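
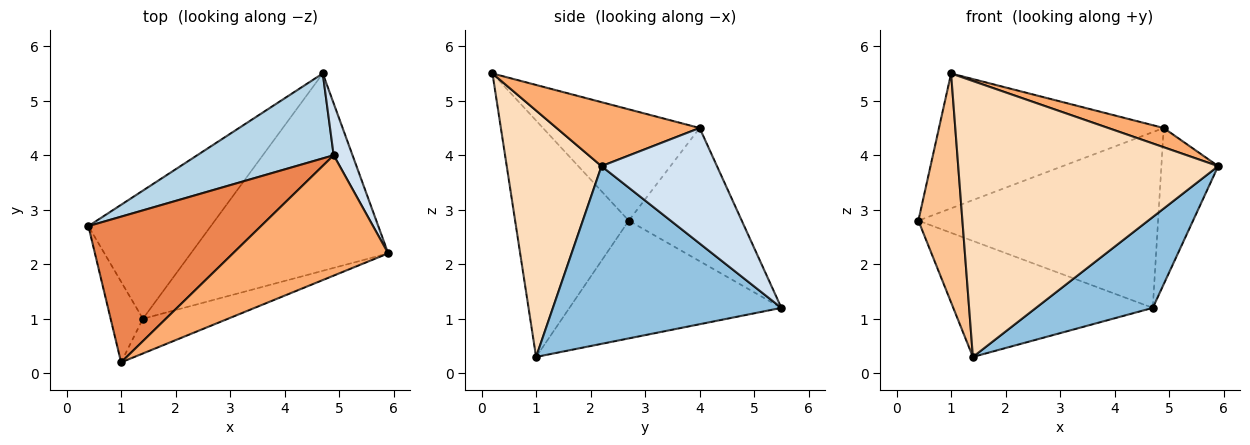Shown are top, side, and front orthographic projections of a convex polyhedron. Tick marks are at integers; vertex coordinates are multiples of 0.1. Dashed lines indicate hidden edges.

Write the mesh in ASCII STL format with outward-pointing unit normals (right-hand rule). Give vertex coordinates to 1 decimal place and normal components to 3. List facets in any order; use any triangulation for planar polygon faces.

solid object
 facet normal -0.580 0.546 -0.604
  outer loop
   vertex 1.4 1.0 0.3
   vertex 0.4 2.7 2.8
   vertex 4.7 5.5 1.2
  endloop
 endfacet
 facet normal 0.633 -0.324 -0.703
  outer loop
   vertex 1.4 1.0 0.3
   vertex 4.7 5.5 1.2
   vertex 5.9 2.2 3.8
  endloop
 endfacet
 facet normal -0.391 0.829 0.400
  outer loop
   vertex 4.9 4.0 4.5
   vertex 4.7 5.5 1.2
   vertex 0.4 2.7 2.8
  endloop
 endfacet
 facet normal 0.888 0.437 0.145
  outer loop
   vertex 4.9 4.0 4.5
   vertex 5.9 2.2 3.8
   vertex 4.7 5.5 1.2
  endloop
 endfacet
 facet normal -0.428 0.614 0.663
  outer loop
   vertex 1.0 0.2 5.5
   vertex 4.9 4.0 4.5
   vertex 0.4 2.7 2.8
  endloop
 endfacet
 facet normal 0.377 -0.146 0.915
  outer loop
   vertex 1.0 0.2 5.5
   vertex 5.9 2.2 3.8
   vertex 4.9 4.0 4.5
  endloop
 endfacet
 facet normal -0.925 -0.358 -0.126
  outer loop
   vertex 1.0 0.2 5.5
   vertex 0.4 2.7 2.8
   vertex 1.4 1.0 0.3
  endloop
 endfacet
 facet normal 0.340 -0.933 -0.117
  outer loop
   vertex 1.0 0.2 5.5
   vertex 1.4 1.0 0.3
   vertex 5.9 2.2 3.8
  endloop
 endfacet
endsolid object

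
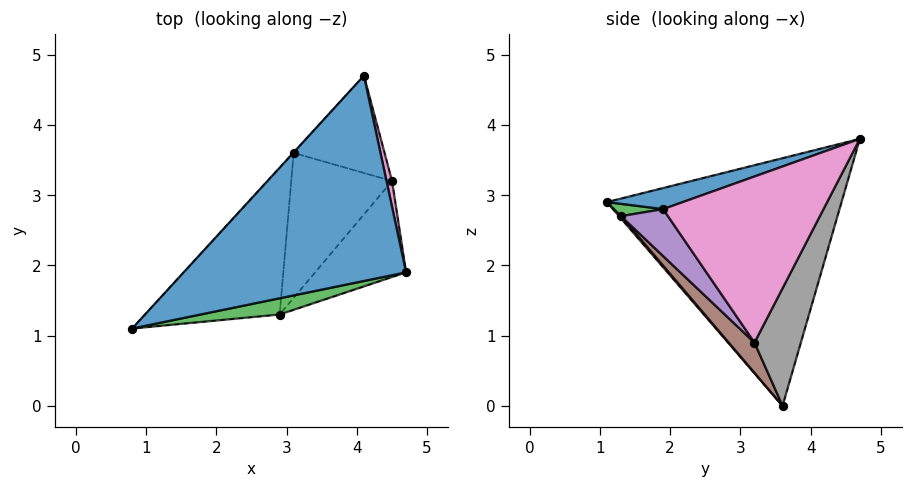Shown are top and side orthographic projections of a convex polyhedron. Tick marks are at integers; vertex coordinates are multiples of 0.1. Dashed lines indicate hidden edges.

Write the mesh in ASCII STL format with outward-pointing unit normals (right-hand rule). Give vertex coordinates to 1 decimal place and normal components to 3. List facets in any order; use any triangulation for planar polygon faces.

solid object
 facet normal 0.089 -0.318 0.944
  outer loop
   vertex 4.1 4.7 3.8
   vertex 0.8 1.1 2.9
   vertex 4.7 1.9 2.8
  endloop
 endfacet
 facet normal -0.737 0.676 -0.002
  outer loop
   vertex 3.1 3.6 0.0
   vertex 0.8 1.1 2.9
   vertex 4.1 4.7 3.8
  endloop
 endfacet
 facet normal 0.130 -0.530 0.838
  outer loop
   vertex 2.9 1.3 2.7
   vertex 4.7 1.9 2.8
   vertex 0.8 1.1 2.9
  endloop
 endfacet
 facet normal 0.011 -0.762 -0.648
  outer loop
   vertex 2.9 1.3 2.7
   vertex 0.8 1.1 2.9
   vertex 3.1 3.6 0.0
  endloop
 endfacet
 facet normal 0.290 -0.775 -0.561
  outer loop
   vertex 4.5 3.2 0.9
   vertex 4.7 1.9 2.8
   vertex 2.9 1.3 2.7
  endloop
 endfacet
 facet normal 0.189 -0.754 -0.629
  outer loop
   vertex 4.5 3.2 0.9
   vertex 2.9 1.3 2.7
   vertex 3.1 3.6 0.0
  endloop
 endfacet
 facet normal 0.980 0.198 0.033
  outer loop
   vertex 4.5 3.2 0.9
   vertex 4.1 4.7 3.8
   vertex 4.7 1.9 2.8
  endloop
 endfacet
 facet normal 0.461 0.812 -0.357
  outer loop
   vertex 4.5 3.2 0.9
   vertex 3.1 3.6 0.0
   vertex 4.1 4.7 3.8
  endloop
 endfacet
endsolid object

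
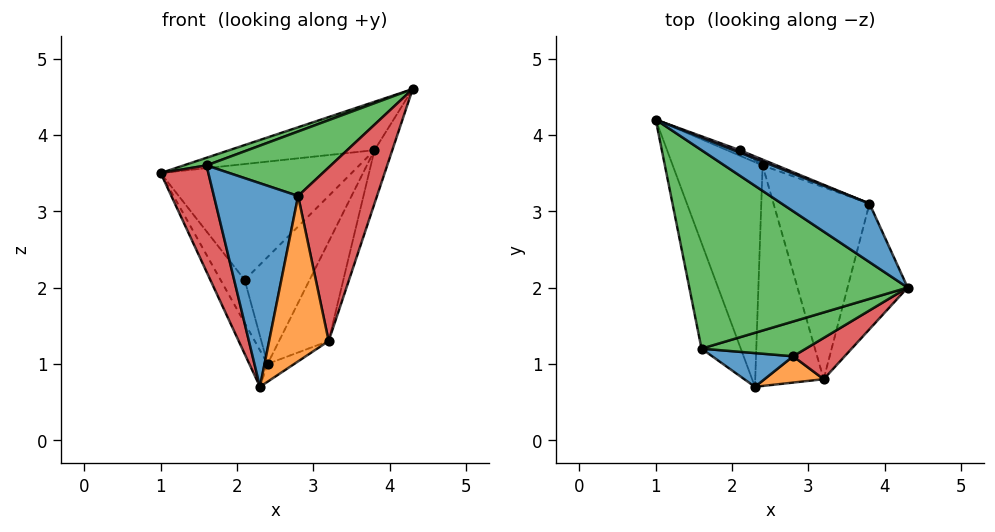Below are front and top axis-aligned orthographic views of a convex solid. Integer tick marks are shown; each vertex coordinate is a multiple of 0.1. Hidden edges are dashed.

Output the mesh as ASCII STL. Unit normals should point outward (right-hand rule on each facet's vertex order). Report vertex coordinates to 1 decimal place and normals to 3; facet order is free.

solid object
 facet normal 0.165 0.628 0.760
  outer loop
   vertex 3.8 3.1 3.8
   vertex 1.0 4.2 3.5
   vertex 4.3 2.0 4.6
  endloop
 endfacet
 facet normal -0.861 0.082 -0.502
  outer loop
   vertex 2.4 3.6 1.0
   vertex 2.3 0.7 0.7
   vertex 1.0 4.2 3.5
  endloop
 endfacet
 facet normal -0.338 -0.036 0.941
  outer loop
   vertex 1.6 1.2 3.6
   vertex 4.3 2.0 4.6
   vertex 1.0 4.2 3.5
  endloop
 endfacet
 facet normal -0.960 -0.199 -0.197
  outer loop
   vertex 1.6 1.2 3.6
   vertex 1.0 4.2 3.5
   vertex 2.3 0.7 0.7
  endloop
 endfacet
 facet normal 0.364 0.931 0.020
  outer loop
   vertex 2.1 3.8 2.1
   vertex 1.0 4.2 3.5
   vertex 3.8 3.1 3.8
  endloop
 endfacet
 facet normal 0.197 0.973 -0.123
  outer loop
   vertex 2.1 3.8 2.1
   vertex 2.4 3.6 1.0
   vertex 1.0 4.2 3.5
  endloop
 endfacet
 facet normal 0.422 0.905 -0.049
  outer loop
   vertex 2.1 3.8 2.1
   vertex 3.8 3.1 3.8
   vertex 2.4 3.6 1.0
  endloop
 endfacet
 facet normal 0.919 0.154 -0.362
  outer loop
   vertex 3.2 0.8 1.3
   vertex 3.8 3.1 3.8
   vertex 4.3 2.0 4.6
  endloop
 endfacet
 facet normal 0.889 0.210 -0.407
  outer loop
   vertex 3.2 0.8 1.3
   vertex 2.4 3.6 1.0
   vertex 3.8 3.1 3.8
  endloop
 endfacet
 facet normal 0.548 0.067 -0.834
  outer loop
   vertex 3.2 0.8 1.3
   vertex 2.3 0.7 0.7
   vertex 2.4 3.6 1.0
  endloop
 endfacet
 facet normal -0.028 -0.986 0.163
  outer loop
   vertex 2.8 1.1 3.2
   vertex 1.6 1.2 3.6
   vertex 2.3 0.7 0.7
  endloop
 endfacet
 facet normal 0.005 -0.988 0.157
  outer loop
   vertex 2.8 1.1 3.2
   vertex 2.3 0.7 0.7
   vertex 3.2 0.8 1.3
  endloop
 endfacet
 facet normal 0.085 -0.877 0.473
  outer loop
   vertex 2.8 1.1 3.2
   vertex 4.3 2.0 4.6
   vertex 1.6 1.2 3.6
  endloop
 endfacet
 facet normal 0.345 -0.913 0.217
  outer loop
   vertex 2.8 1.1 3.2
   vertex 3.2 0.8 1.3
   vertex 4.3 2.0 4.6
  endloop
 endfacet
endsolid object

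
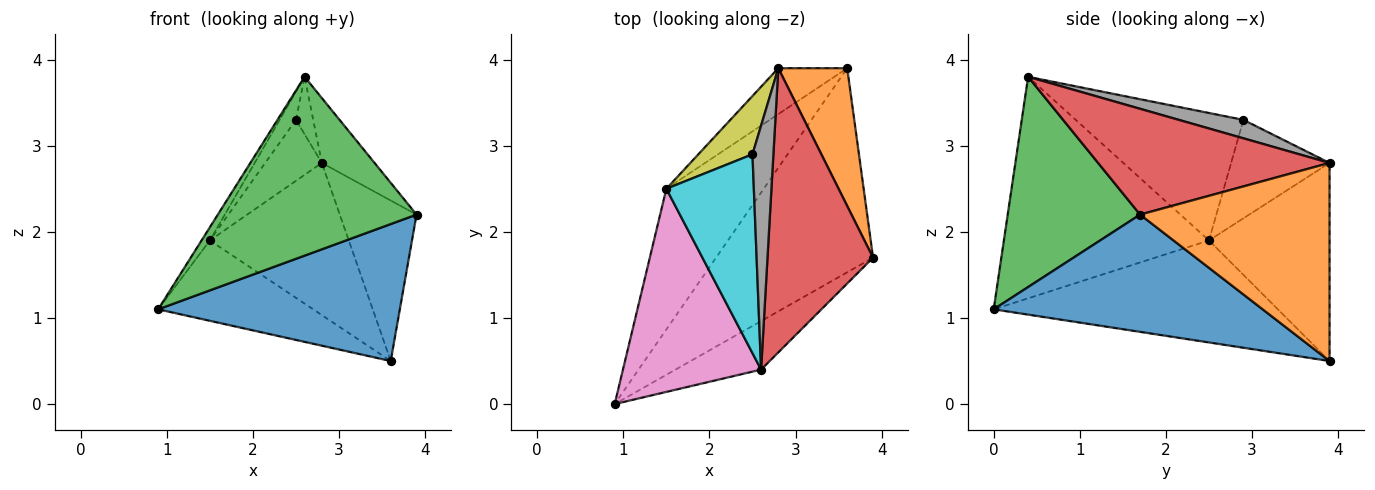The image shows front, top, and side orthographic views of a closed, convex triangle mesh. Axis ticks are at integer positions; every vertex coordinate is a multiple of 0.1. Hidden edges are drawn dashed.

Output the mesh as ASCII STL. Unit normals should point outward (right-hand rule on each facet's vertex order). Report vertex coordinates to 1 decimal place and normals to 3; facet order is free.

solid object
 facet normal 0.527 -0.473 -0.706
  outer loop
   vertex 3.6 3.9 0.5
   vertex 3.9 1.7 2.2
   vertex 0.9 0.0 1.1
  endloop
 endfacet
 facet normal 0.882 0.357 0.307
  outer loop
   vertex 3.6 3.9 0.5
   vertex 2.8 3.9 2.8
   vertex 3.9 1.7 2.2
  endloop
 endfacet
 facet normal 0.541 -0.812 -0.220
  outer loop
   vertex 2.6 0.4 3.8
   vertex 0.9 0.0 1.1
   vertex 3.9 1.7 2.2
  endloop
 endfacet
 facet normal 0.699 0.159 0.697
  outer loop
   vertex 2.6 0.4 3.8
   vertex 3.9 1.7 2.2
   vertex 2.8 3.9 2.8
  endloop
 endfacet
 facet normal -0.673 0.367 -0.642
  outer loop
   vertex 1.5 2.5 1.9
   vertex 3.6 3.9 0.5
   vertex 0.9 0.0 1.1
  endloop
 endfacet
 facet normal -0.639 0.736 -0.222
  outer loop
   vertex 1.5 2.5 1.9
   vertex 2.8 3.9 2.8
   vertex 3.6 3.9 0.5
  endloop
 endfacet
 facet normal -0.848 0.034 0.529
  outer loop
   vertex 1.5 2.5 1.9
   vertex 0.9 0.0 1.1
   vertex 2.6 0.4 3.8
  endloop
 endfacet
 facet normal 0.652 0.174 0.738
  outer loop
   vertex 2.5 2.9 3.3
   vertex 2.6 0.4 3.8
   vertex 2.8 3.9 2.8
  endloop
 endfacet
 facet normal -0.783 0.450 0.430
  outer loop
   vertex 2.5 2.9 3.3
   vertex 2.8 3.9 2.8
   vertex 1.5 2.5 1.9
  endloop
 endfacet
 facet normal -0.822 0.080 0.564
  outer loop
   vertex 2.5 2.9 3.3
   vertex 1.5 2.5 1.9
   vertex 2.6 0.4 3.8
  endloop
 endfacet
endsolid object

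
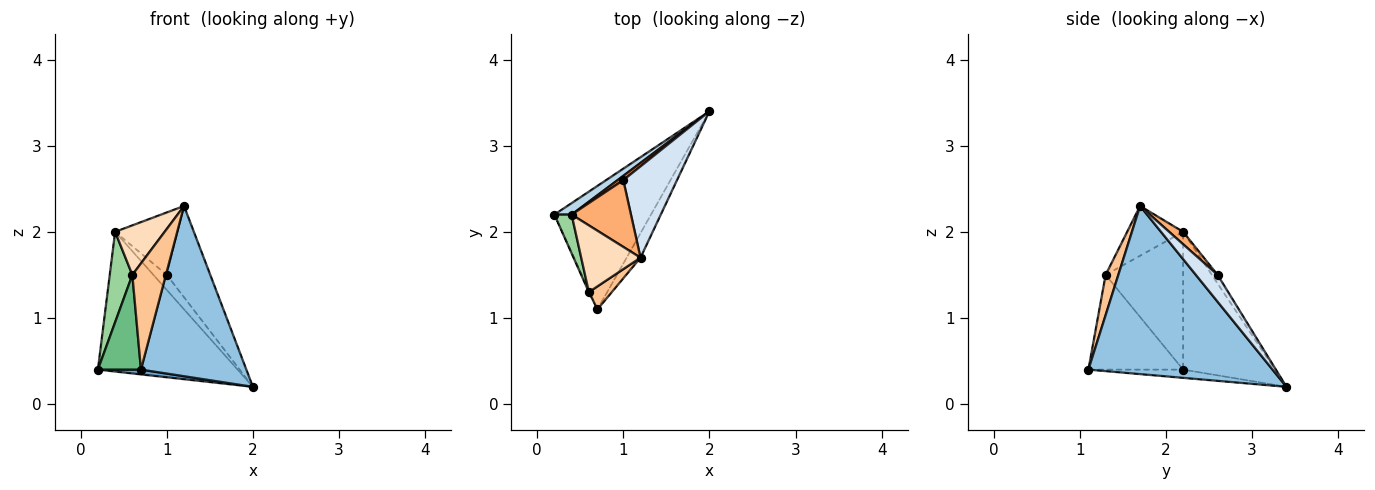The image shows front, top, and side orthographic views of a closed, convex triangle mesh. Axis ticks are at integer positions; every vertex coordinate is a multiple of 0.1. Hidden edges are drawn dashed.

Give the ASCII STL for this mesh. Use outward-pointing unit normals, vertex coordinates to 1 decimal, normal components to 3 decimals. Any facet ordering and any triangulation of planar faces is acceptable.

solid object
 facet normal -0.085 -0.039 -0.996
  outer loop
   vertex 0.7 1.1 0.4
   vertex 0.2 2.2 0.4
   vertex 2.0 3.4 0.2
  endloop
 endfacet
 facet normal 0.866 -0.495 -0.071
  outer loop
   vertex 1.2 1.7 2.3
   vertex 0.7 1.1 0.4
   vertex 2.0 3.4 0.2
  endloop
 endfacet
 facet normal -0.548 0.834 0.069
  outer loop
   vertex 0.4 2.2 2.0
   vertex 2.0 3.4 0.2
   vertex 0.2 2.2 0.4
  endloop
 endfacet
 facet normal 0.333 0.667 0.667
  outer loop
   vertex 1.0 2.6 1.5
   vertex 1.2 1.7 2.3
   vertex 2.0 3.4 0.2
  endloop
 endfacet
 facet normal -0.381 0.889 0.254
  outer loop
   vertex 1.0 2.6 1.5
   vertex 2.0 3.4 0.2
   vertex 0.4 2.2 2.0
  endloop
 endfacet
 facet normal 0.151 0.675 0.722
  outer loop
   vertex 1.0 2.6 1.5
   vertex 0.4 2.2 2.0
   vertex 1.2 1.7 2.3
  endloop
 endfacet
 facet normal 0.347 -0.917 0.198
  outer loop
   vertex 0.6 1.3 1.5
   vertex 0.7 1.1 0.4
   vertex 1.2 1.7 2.3
  endloop
 endfacet
 facet normal -0.559 -0.494 0.666
  outer loop
   vertex 0.6 1.3 1.5
   vertex 1.2 1.7 2.3
   vertex 0.4 2.2 2.0
  endloop
 endfacet
 facet normal -0.910 -0.414 -0.008
  outer loop
   vertex 0.6 1.3 1.5
   vertex 0.2 2.2 0.4
   vertex 0.7 1.1 0.4
  endloop
 endfacet
 facet normal -0.953 -0.278 0.119
  outer loop
   vertex 0.6 1.3 1.5
   vertex 0.4 2.2 2.0
   vertex 0.2 2.2 0.4
  endloop
 endfacet
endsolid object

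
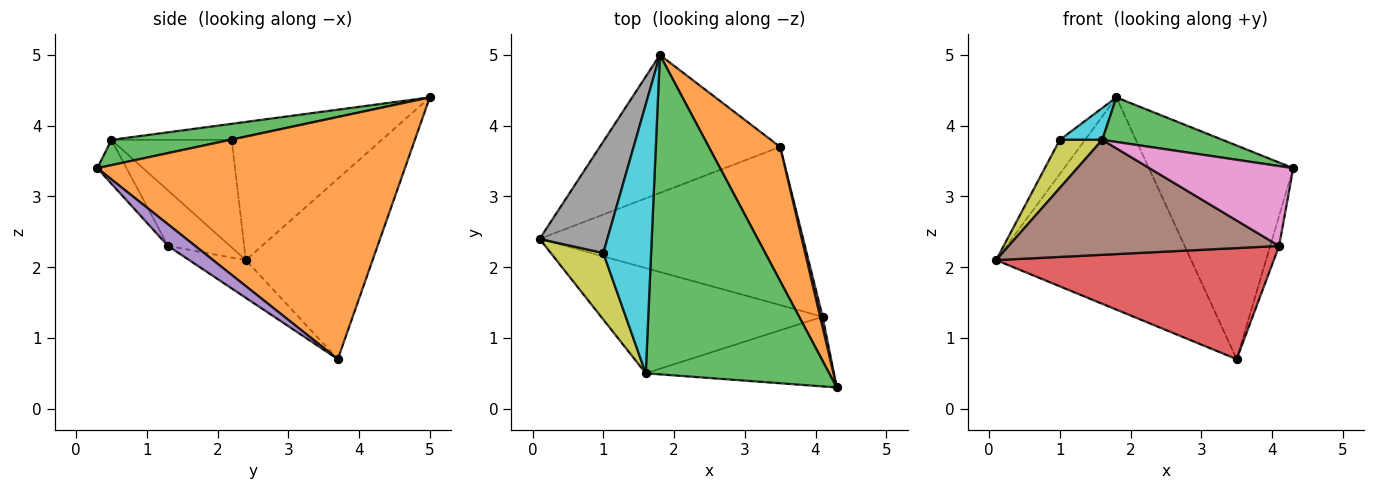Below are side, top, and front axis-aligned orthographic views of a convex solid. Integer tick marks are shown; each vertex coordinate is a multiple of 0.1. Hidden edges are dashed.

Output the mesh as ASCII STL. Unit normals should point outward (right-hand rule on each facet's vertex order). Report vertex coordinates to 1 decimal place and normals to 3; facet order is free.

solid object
 facet normal -0.479 0.736 -0.479
  outer loop
   vertex 3.5 3.7 0.7
   vertex 0.1 2.4 2.1
   vertex 1.8 5.0 4.4
  endloop
 endfacet
 facet normal 0.875 0.410 0.258
  outer loop
   vertex 3.5 3.7 0.7
   vertex 1.8 5.0 4.4
   vertex 4.3 0.3 3.4
  endloop
 endfacet
 facet normal 0.135 -0.137 0.981
  outer loop
   vertex 1.6 0.5 3.8
   vertex 4.3 0.3 3.4
   vertex 1.8 5.0 4.4
  endloop
 endfacet
 facet normal -0.116 -0.571 -0.813
  outer loop
   vertex 4.1 1.3 2.3
   vertex 0.1 2.4 2.1
   vertex 3.5 3.7 0.7
  endloop
 endfacet
 facet normal 0.945 0.309 0.109
  outer loop
   vertex 4.1 1.3 2.3
   vertex 3.5 3.7 0.7
   vertex 4.3 0.3 3.4
  endloop
 endfacet
 facet normal -0.167 -0.727 -0.666
  outer loop
   vertex 4.1 1.3 2.3
   vertex 1.6 0.5 3.8
   vertex 0.1 2.4 2.1
  endloop
 endfacet
 facet normal -0.151 -0.745 -0.650
  outer loop
   vertex 4.1 1.3 2.3
   vertex 4.3 0.3 3.4
   vertex 1.6 0.5 3.8
  endloop
 endfacet
 facet normal -0.867 0.146 0.476
  outer loop
   vertex 1.0 2.2 3.8
   vertex 1.8 5.0 4.4
   vertex 0.1 2.4 2.1
  endloop
 endfacet
 facet normal -0.857 -0.302 0.418
  outer loop
   vertex 1.0 2.2 3.8
   vertex 0.1 2.4 2.1
   vertex 1.6 0.5 3.8
  endloop
 endfacet
 facet normal -0.316 -0.112 0.942
  outer loop
   vertex 1.0 2.2 3.8
   vertex 1.6 0.5 3.8
   vertex 1.8 5.0 4.4
  endloop
 endfacet
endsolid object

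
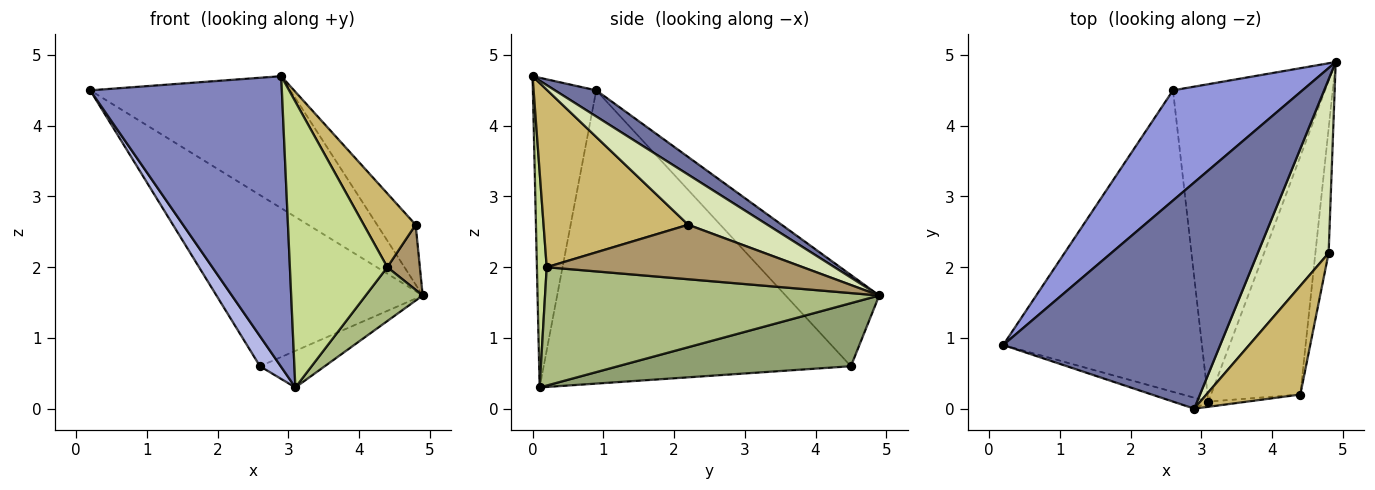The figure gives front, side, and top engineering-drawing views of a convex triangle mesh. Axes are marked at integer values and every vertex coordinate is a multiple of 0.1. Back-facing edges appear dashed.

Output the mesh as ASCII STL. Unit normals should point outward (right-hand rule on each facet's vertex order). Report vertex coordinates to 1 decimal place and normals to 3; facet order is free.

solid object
 facet normal 0.103 0.501 0.859
  outer loop
   vertex 2.9 0.0 4.7
   vertex 4.9 4.9 1.6
   vertex 0.2 0.9 4.5
  endloop
 endfacet
 facet normal -0.314 -0.949 -0.036
  outer loop
   vertex 2.9 0.0 4.7
   vertex 0.2 0.9 4.5
   vertex 3.1 0.1 0.3
  endloop
 endfacet
 facet normal -0.357 0.786 0.506
  outer loop
   vertex 2.6 4.5 0.6
   vertex 0.2 0.9 4.5
   vertex 4.9 4.9 1.6
  endloop
 endfacet
 facet normal -0.827 -0.056 -0.560
  outer loop
   vertex 2.6 4.5 0.6
   vertex 3.1 0.1 0.3
   vertex 0.2 0.9 4.5
  endloop
 endfacet
 facet normal 0.381 0.106 -0.919
  outer loop
   vertex 2.6 4.5 0.6
   vertex 4.9 4.9 1.6
   vertex 3.1 0.1 0.3
  endloop
 endfacet
 facet normal 0.791 -0.135 -0.597
  outer loop
   vertex 4.4 0.2 2.0
   vertex 3.1 0.1 0.3
   vertex 4.9 4.9 1.6
  endloop
 endfacet
 facet normal 0.100 -0.995 -0.018
  outer loop
   vertex 4.4 0.2 2.0
   vertex 2.9 0.0 4.7
   vertex 3.1 0.1 0.3
  endloop
 endfacet
 facet normal 0.556 0.271 0.786
  outer loop
   vertex 4.8 2.2 2.6
   vertex 4.9 4.9 1.6
   vertex 2.9 0.0 4.7
  endloop
 endfacet
 facet normal 0.964 -0.123 -0.234
  outer loop
   vertex 4.8 2.2 2.6
   vertex 4.4 0.2 2.0
   vertex 4.9 4.9 1.6
  endloop
 endfacet
 facet normal 0.843 -0.302 0.446
  outer loop
   vertex 4.8 2.2 2.6
   vertex 2.9 0.0 4.7
   vertex 4.4 0.2 2.0
  endloop
 endfacet
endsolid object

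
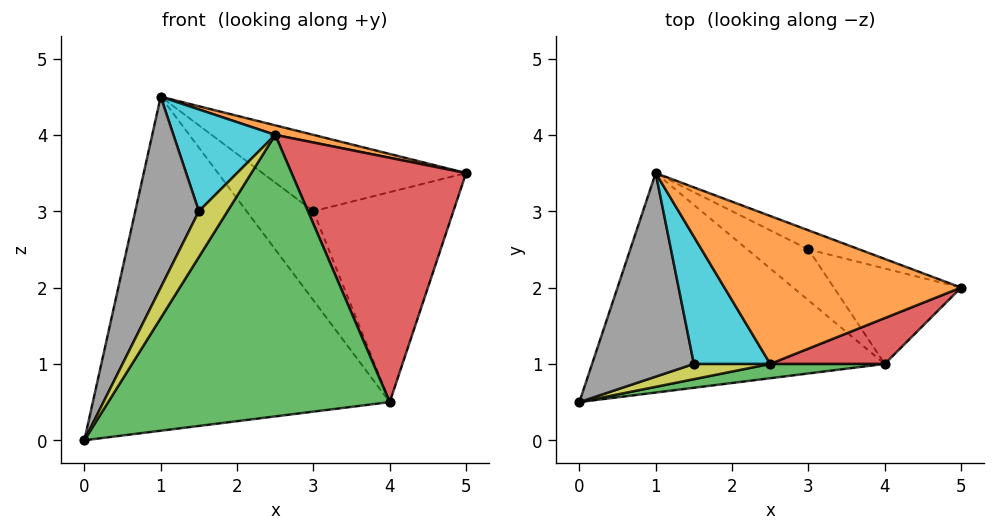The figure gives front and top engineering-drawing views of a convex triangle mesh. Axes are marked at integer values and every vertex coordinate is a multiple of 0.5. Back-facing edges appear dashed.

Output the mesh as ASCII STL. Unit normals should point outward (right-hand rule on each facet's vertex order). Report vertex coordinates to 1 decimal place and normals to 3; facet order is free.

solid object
 facet normal -0.036 0.835 -0.549
  outer loop
   vertex 4.0 1.0 0.5
   vertex 0.0 0.5 0.0
   vertex 1.0 3.5 4.5
  endloop
 endfacet
 facet normal 0.220 -0.063 0.974
  outer loop
   vertex 2.5 1.0 4.0
   vertex 5.0 2.0 3.5
   vertex 1.0 3.5 4.5
  endloop
 endfacet
 facet normal 0.118 -0.992 0.050
  outer loop
   vertex 2.5 1.0 4.0
   vertex 0.0 0.5 0.0
   vertex 4.0 1.0 0.5
  endloop
 endfacet
 facet normal 0.395 -0.903 0.169
  outer loop
   vertex 2.5 1.0 4.0
   vertex 4.0 1.0 0.5
   vertex 5.0 2.0 3.5
  endloop
 endfacet
 facet normal 0.290 0.928 -0.232
  outer loop
   vertex 3.0 2.5 3.0
   vertex 1.0 3.5 4.5
   vertex 5.0 2.0 3.5
  endloop
 endfacet
 facet normal 0.314 0.864 -0.393
  outer loop
   vertex 3.0 2.5 3.0
   vertex 5.0 2.0 3.5
   vertex 4.0 1.0 0.5
  endloop
 endfacet
 facet normal 0.062 0.867 -0.495
  outer loop
   vertex 3.0 2.5 3.0
   vertex 4.0 1.0 0.5
   vertex 1.0 3.5 4.5
  endloop
 endfacet
 facet normal -0.776 -0.431 0.460
  outer loop
   vertex 1.5 1.0 3.0
   vertex 1.0 3.5 4.5
   vertex 0.0 0.5 0.0
  endloop
 endfacet
 facet normal -0.302 -0.905 0.302
  outer loop
   vertex 1.5 1.0 3.0
   vertex 0.0 0.5 0.0
   vertex 2.5 1.0 4.0
  endloop
 endfacet
 facet normal -0.615 -0.492 0.615
  outer loop
   vertex 1.5 1.0 3.0
   vertex 2.5 1.0 4.0
   vertex 1.0 3.5 4.5
  endloop
 endfacet
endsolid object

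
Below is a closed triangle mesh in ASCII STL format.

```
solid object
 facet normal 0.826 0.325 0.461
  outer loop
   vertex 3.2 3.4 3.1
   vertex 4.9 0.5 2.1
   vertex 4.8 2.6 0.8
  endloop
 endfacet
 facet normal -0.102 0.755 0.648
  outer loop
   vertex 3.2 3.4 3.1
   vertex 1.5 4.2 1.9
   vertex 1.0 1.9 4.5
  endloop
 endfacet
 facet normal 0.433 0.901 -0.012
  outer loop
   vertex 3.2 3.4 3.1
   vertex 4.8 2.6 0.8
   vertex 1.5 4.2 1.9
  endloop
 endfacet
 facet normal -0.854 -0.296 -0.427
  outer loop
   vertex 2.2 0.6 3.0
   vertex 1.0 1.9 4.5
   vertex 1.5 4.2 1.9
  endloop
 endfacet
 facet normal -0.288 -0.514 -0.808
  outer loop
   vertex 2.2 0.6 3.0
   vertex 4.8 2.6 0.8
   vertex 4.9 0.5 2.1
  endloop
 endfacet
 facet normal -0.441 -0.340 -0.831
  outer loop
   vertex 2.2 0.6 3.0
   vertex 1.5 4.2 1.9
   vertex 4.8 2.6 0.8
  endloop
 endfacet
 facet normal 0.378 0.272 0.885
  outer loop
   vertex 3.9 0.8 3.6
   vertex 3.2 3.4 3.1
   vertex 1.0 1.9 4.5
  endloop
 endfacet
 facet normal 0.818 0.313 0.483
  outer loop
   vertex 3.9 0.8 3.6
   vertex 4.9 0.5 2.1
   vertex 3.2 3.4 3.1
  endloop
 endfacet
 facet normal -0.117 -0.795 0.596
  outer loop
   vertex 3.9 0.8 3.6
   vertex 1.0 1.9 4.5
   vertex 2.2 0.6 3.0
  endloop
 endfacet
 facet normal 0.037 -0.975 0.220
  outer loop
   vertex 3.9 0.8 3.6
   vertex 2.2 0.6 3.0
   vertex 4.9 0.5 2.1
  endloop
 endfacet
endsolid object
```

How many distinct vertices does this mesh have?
7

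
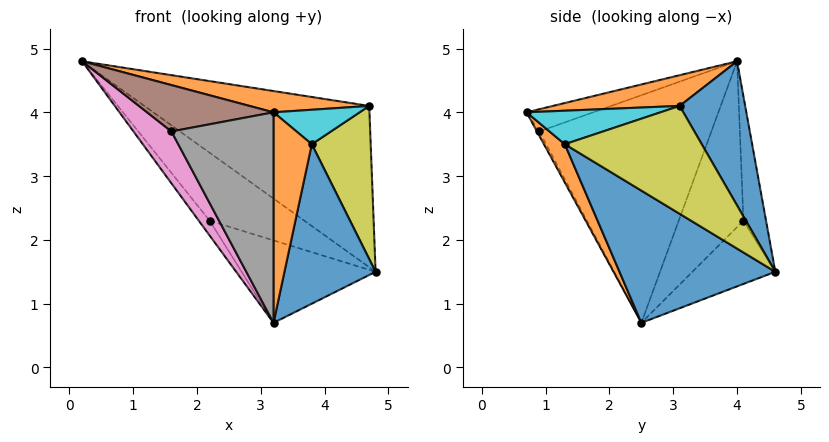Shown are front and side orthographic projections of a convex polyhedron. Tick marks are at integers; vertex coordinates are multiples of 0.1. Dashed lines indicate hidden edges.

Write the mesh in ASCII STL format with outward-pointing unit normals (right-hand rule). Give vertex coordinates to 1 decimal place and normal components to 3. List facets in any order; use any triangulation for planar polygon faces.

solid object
 facet normal 0.244 0.836 0.492
  outer loop
   vertex 4.7 3.1 4.1
   vertex 4.8 4.6 1.5
   vertex 0.2 4.0 4.8
  endloop
 endfacet
 facet normal 0.129 -0.122 0.984
  outer loop
   vertex 4.7 3.1 4.1
   vertex 0.2 4.0 4.8
   vertex 3.2 0.7 4.0
  endloop
 endfacet
 facet normal -0.230 0.962 -0.145
  outer loop
   vertex 2.2 4.1 2.3
   vertex 0.2 4.0 4.8
   vertex 4.8 4.6 1.5
  endloop
 endfacet
 facet normal -0.777 0.131 -0.616
  outer loop
   vertex 2.2 4.1 2.3
   vertex 3.2 2.5 0.7
   vertex 0.2 4.0 4.8
  endloop
 endfacet
 facet normal -0.340 0.550 -0.763
  outer loop
   vertex 2.2 4.1 2.3
   vertex 4.8 4.6 1.5
   vertex 3.2 2.5 0.7
  endloop
 endfacet
 facet normal -0.217 -0.412 0.885
  outer loop
   vertex 1.6 0.9 3.7
   vertex 3.2 0.7 4.0
   vertex 0.2 4.0 4.8
  endloop
 endfacet
 facet normal -0.824 -0.182 -0.536
  outer loop
   vertex 1.6 0.9 3.7
   vertex 0.2 4.0 4.8
   vertex 3.2 2.5 0.7
  endloop
 endfacet
 facet normal -0.020 -0.878 -0.479
  outer loop
   vertex 1.6 0.9 3.7
   vertex 3.2 2.5 0.7
   vertex 3.2 0.7 4.0
  endloop
 endfacet
 facet normal 0.902 -0.388 -0.189
  outer loop
   vertex 3.8 1.3 3.5
   vertex 4.8 4.6 1.5
   vertex 4.7 3.1 4.1
  endloop
 endfacet
 facet normal 0.791 -0.509 0.339
  outer loop
   vertex 3.8 1.3 3.5
   vertex 4.7 3.1 4.1
   vertex 3.2 0.7 4.0
  endloop
 endfacet
 facet normal 0.801 -0.468 -0.372
  outer loop
   vertex 3.8 1.3 3.5
   vertex 3.2 2.5 0.7
   vertex 4.8 4.6 1.5
  endloop
 endfacet
 facet normal 0.432 -0.792 -0.432
  outer loop
   vertex 3.8 1.3 3.5
   vertex 3.2 0.7 4.0
   vertex 3.2 2.5 0.7
  endloop
 endfacet
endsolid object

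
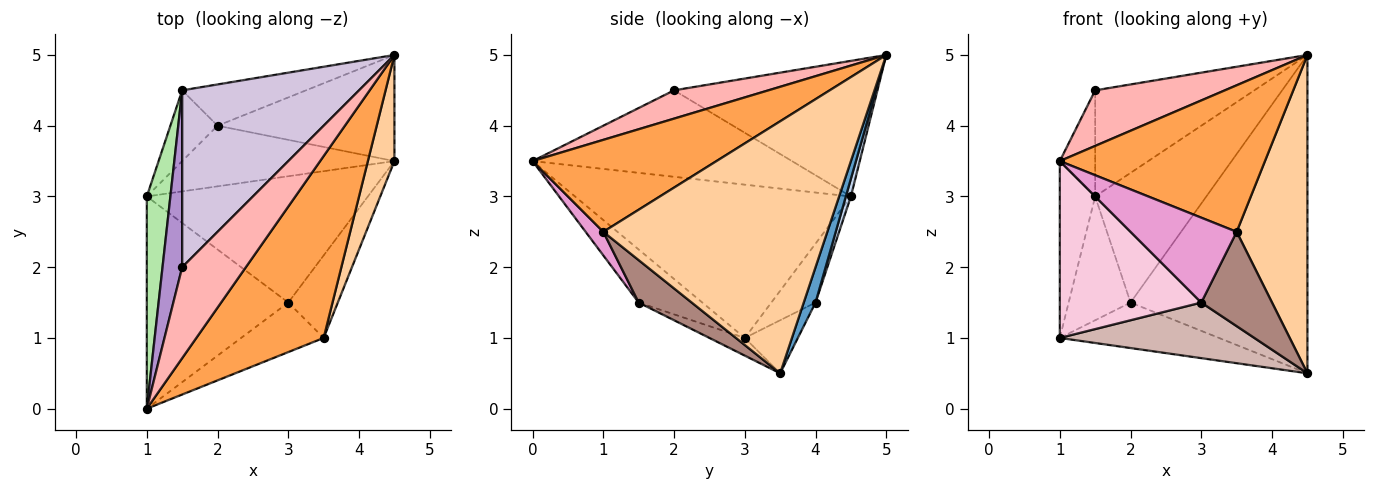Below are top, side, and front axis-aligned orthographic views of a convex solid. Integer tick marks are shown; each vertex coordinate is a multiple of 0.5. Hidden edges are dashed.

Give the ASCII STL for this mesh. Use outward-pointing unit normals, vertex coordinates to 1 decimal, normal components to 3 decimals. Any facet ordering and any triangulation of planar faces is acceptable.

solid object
 facet normal 0.063 0.947 -0.316
  outer loop
   vertex 2.0 4.0 1.5
   vertex 4.5 5.0 5.0
   vertex 4.5 3.5 0.5
  endloop
 endfacet
 facet normal 0.043 0.952 -0.303
  outer loop
   vertex 1.5 4.5 3.0
   vertex 4.5 5.0 5.0
   vertex 2.0 4.0 1.5
  endloop
 endfacet
 facet normal 0.490 -0.547 0.679
  outer loop
   vertex 3.5 1.0 2.5
   vertex 4.5 5.0 5.0
   vertex 1.0 0.0 3.5
  endloop
 endfacet
 facet normal 0.949 -0.300 0.100
  outer loop
   vertex 3.5 1.0 2.5
   vertex 4.5 3.5 0.5
   vertex 4.5 5.0 5.0
  endloop
 endfacet
 facet normal -0.196 0.588 -0.784
  outer loop
   vertex 1.0 3.0 1.0
   vertex 2.0 4.0 1.5
   vertex 4.5 3.5 0.5
  endloop
 endfacet
 facet normal -0.981 0.126 0.151
  outer loop
   vertex 1.0 3.0 1.0
   vertex 1.0 0.0 3.5
   vertex 1.5 4.5 3.0
  endloop
 endfacet
 facet normal -0.527 0.738 -0.422
  outer loop
   vertex 1.0 3.0 1.0
   vertex 1.5 4.5 3.0
   vertex 2.0 4.0 1.5
  endloop
 endfacet
 facet normal 0.355 -0.488 0.798
  outer loop
   vertex 1.5 2.0 4.5
   vertex 1.0 0.0 3.5
   vertex 4.5 5.0 5.0
  endloop
 endfacet
 facet normal -0.967 0.132 0.220
  outer loop
   vertex 1.5 2.0 4.5
   vertex 1.5 4.5 3.0
   vertex 1.0 0.0 3.5
  endloop
 endfacet
 facet normal -0.549 0.430 0.717
  outer loop
   vertex 1.5 2.0 4.5
   vertex 4.5 5.0 5.0
   vertex 1.5 4.5 3.0
  endloop
 endfacet
 facet normal 0.492 -0.655 -0.573
  outer loop
   vertex 3.0 1.5 1.5
   vertex 4.5 3.5 0.5
   vertex 3.5 1.0 2.5
  endloop
 endfacet
 facet normal -0.073 -0.402 -0.913
  outer loop
   vertex 3.0 1.5 1.5
   vertex 1.0 3.0 1.0
   vertex 4.5 3.5 0.5
  endloop
 endfacet
 facet normal 0.142 -0.855 -0.499
  outer loop
   vertex 3.0 1.5 1.5
   vertex 3.5 1.0 2.5
   vertex 1.0 0.0 3.5
  endloop
 endfacet
 facet normal -0.277 -0.615 -0.738
  outer loop
   vertex 3.0 1.5 1.5
   vertex 1.0 0.0 3.5
   vertex 1.0 3.0 1.0
  endloop
 endfacet
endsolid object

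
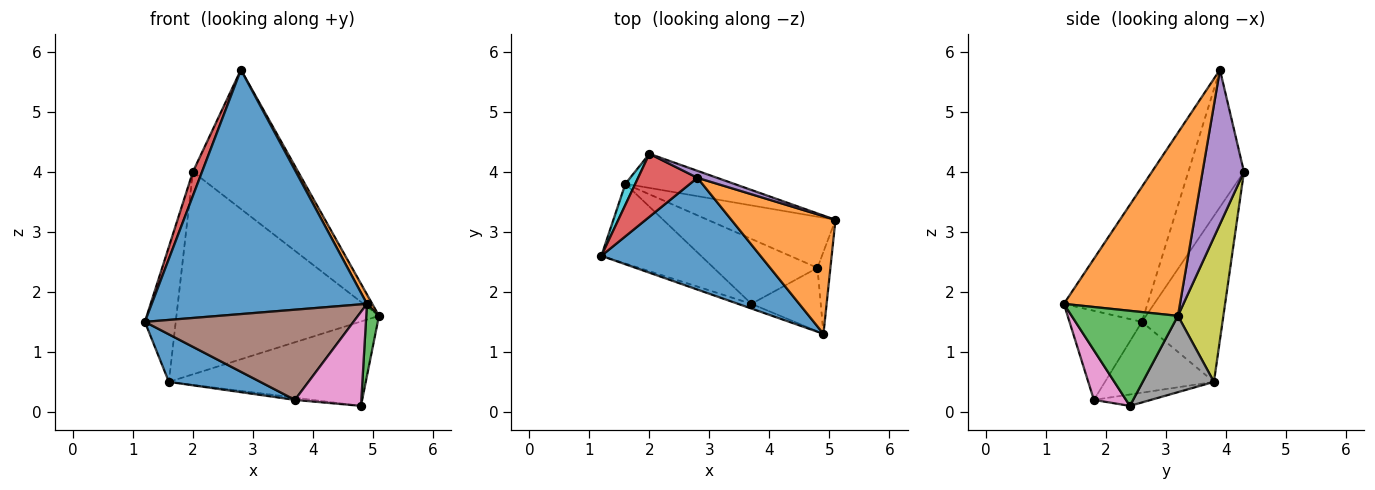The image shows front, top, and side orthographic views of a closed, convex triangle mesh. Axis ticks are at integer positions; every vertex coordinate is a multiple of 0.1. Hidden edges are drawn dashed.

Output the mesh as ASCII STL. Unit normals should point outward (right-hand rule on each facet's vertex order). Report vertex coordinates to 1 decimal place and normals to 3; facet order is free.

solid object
 facet normal -0.333 -0.857 0.392
  outer loop
   vertex 2.8 3.9 5.7
   vertex 1.2 2.6 1.5
   vertex 4.9 1.3 1.8
  endloop
 endfacet
 facet normal 0.869 -0.039 0.494
  outer loop
   vertex 2.8 3.9 5.7
   vertex 4.9 1.3 1.8
   vertex 5.1 3.2 1.6
  endloop
 endfacet
 facet normal 0.984 -0.118 -0.134
  outer loop
   vertex 4.8 2.4 0.1
   vertex 5.1 3.2 1.6
   vertex 4.9 1.3 1.8
  endloop
 endfacet
 facet normal -0.908 -0.149 0.392
  outer loop
   vertex 2.0 4.3 4.0
   vertex 1.2 2.6 1.5
   vertex 2.8 3.9 5.7
  endloop
 endfacet
 facet normal 0.366 0.930 0.047
  outer loop
   vertex 2.0 4.3 4.0
   vertex 2.8 3.9 5.7
   vertex 5.1 3.2 1.6
  endloop
 endfacet
 facet normal -0.328 -0.944 -0.049
  outer loop
   vertex 3.7 1.8 0.2
   vertex 4.9 1.3 1.8
   vertex 1.2 2.6 1.5
  endloop
 endfacet
 facet normal 0.372 -0.769 -0.520
  outer loop
   vertex 3.7 1.8 0.2
   vertex 4.8 2.4 0.1
   vertex 4.9 1.3 1.8
  endloop
 endfacet
 facet normal 0.296 0.817 -0.495
  outer loop
   vertex 1.6 3.8 0.5
   vertex 5.1 3.2 1.6
   vertex 4.8 2.4 0.1
  endloop
 endfacet
 facet normal 0.216 0.963 -0.162
  outer loop
   vertex 1.6 3.8 0.5
   vertex 2.0 4.3 4.0
   vertex 5.1 3.2 1.6
  endloop
 endfacet
 facet normal -0.932 0.357 0.056
  outer loop
   vertex 1.6 3.8 0.5
   vertex 1.2 2.6 1.5
   vertex 2.0 4.3 4.0
  endloop
 endfacet
 facet normal -0.521 -0.437 -0.733
  outer loop
   vertex 1.6 3.8 0.5
   vertex 3.7 1.8 0.2
   vertex 1.2 2.6 1.5
  endloop
 endfacet
 facet normal -0.109 0.034 -0.993
  outer loop
   vertex 1.6 3.8 0.5
   vertex 4.8 2.4 0.1
   vertex 3.7 1.8 0.2
  endloop
 endfacet
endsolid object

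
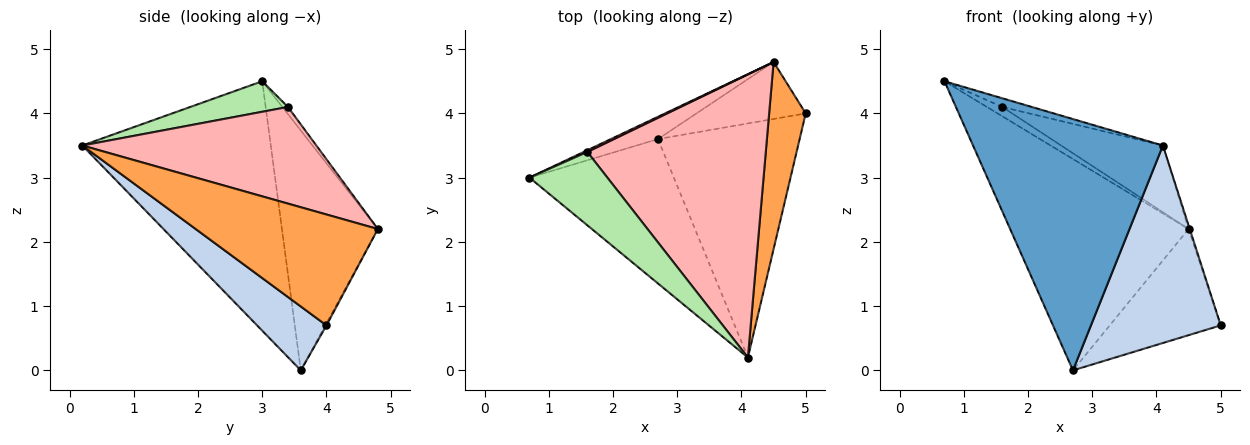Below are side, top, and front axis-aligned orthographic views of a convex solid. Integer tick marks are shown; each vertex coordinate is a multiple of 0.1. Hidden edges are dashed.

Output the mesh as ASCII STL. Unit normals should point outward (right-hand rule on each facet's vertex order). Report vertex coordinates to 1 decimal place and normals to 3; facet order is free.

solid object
 facet normal -0.652 -0.657 -0.378
  outer loop
   vertex 2.7 3.6 0.0
   vertex 4.1 0.2 3.5
   vertex 0.7 3.0 4.5
  endloop
 endfacet
 facet normal 0.326 -0.610 -0.723
  outer loop
   vertex 2.7 3.6 0.0
   vertex 5.0 4.0 0.7
   vertex 4.1 0.2 3.5
  endloop
 endfacet
 facet normal 0.950 0.006 0.313
  outer loop
   vertex 4.5 4.8 2.2
   vertex 4.1 0.2 3.5
   vertex 5.0 4.0 0.7
  endloop
 endfacet
 facet normal -0.471 0.877 -0.093
  outer loop
   vertex 4.5 4.8 2.2
   vertex 2.7 3.6 0.0
   vertex 0.7 3.0 4.5
  endloop
 endfacet
 facet normal -0.009 0.881 -0.473
  outer loop
   vertex 4.5 4.8 2.2
   vertex 5.0 4.0 0.7
   vertex 2.7 3.6 0.0
  endloop
 endfacet
 facet normal 0.363 0.110 0.925
  outer loop
   vertex 1.6 3.4 4.1
   vertex 0.7 3.0 4.5
   vertex 4.1 0.2 3.5
  endloop
 endfacet
 facet normal -0.337 0.926 0.168
  outer loop
   vertex 1.6 3.4 4.1
   vertex 4.5 4.8 2.2
   vertex 0.7 3.0 4.5
  endloop
 endfacet
 facet normal 0.466 0.203 0.861
  outer loop
   vertex 1.6 3.4 4.1
   vertex 4.1 0.2 3.5
   vertex 4.5 4.8 2.2
  endloop
 endfacet
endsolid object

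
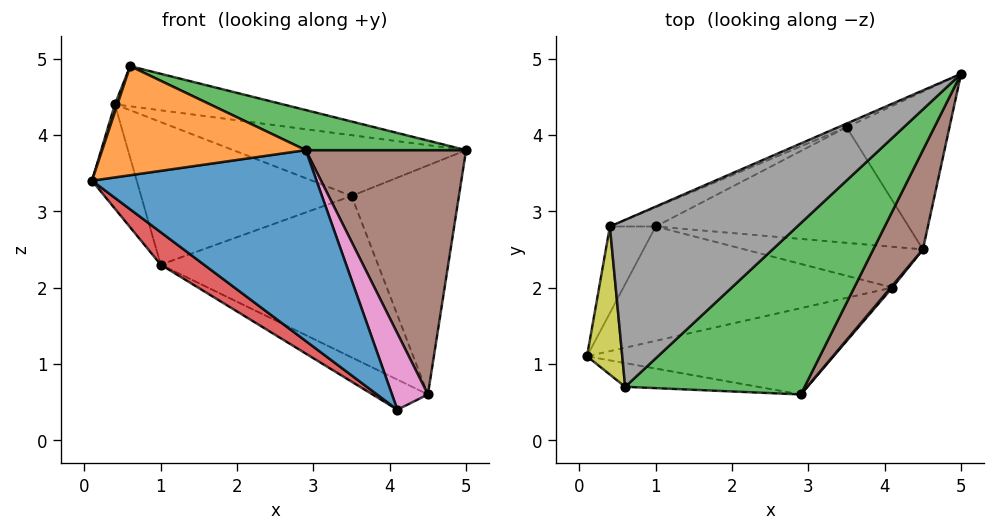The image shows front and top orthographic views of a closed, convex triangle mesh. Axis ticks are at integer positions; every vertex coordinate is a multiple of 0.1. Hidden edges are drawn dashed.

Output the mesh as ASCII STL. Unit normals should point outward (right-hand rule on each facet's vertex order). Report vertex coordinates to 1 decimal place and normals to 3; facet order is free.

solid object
 facet normal -0.103 -0.906 -0.410
  outer loop
   vertex 4.1 2.0 0.4
   vertex 2.9 0.6 3.8
   vertex 0.1 1.1 3.4
  endloop
 endfacet
 facet normal -0.143 -0.967 -0.210
  outer loop
   vertex 0.6 0.7 4.9
   vertex 0.1 1.1 3.4
   vertex 2.9 0.6 3.8
  endloop
 endfacet
 facet normal 0.415 -0.207 0.886
  outer loop
   vertex 0.6 0.7 4.9
   vertex 2.9 0.6 3.8
   vertex 5.0 4.8 3.8
  endloop
 endfacet
 facet normal -0.551 -0.228 -0.803
  outer loop
   vertex 1.0 2.8 2.3
   vertex 4.1 2.0 0.4
   vertex 0.1 1.1 3.4
  endloop
 endfacet
 facet normal -0.322 0.562 -0.762
  outer loop
   vertex 4.5 2.5 0.6
   vertex 4.1 2.0 0.4
   vertex 1.0 2.8 2.3
  endloop
 endfacet
 facet normal 0.880 -0.440 0.179
  outer loop
   vertex 4.5 2.5 0.6
   vertex 5.0 4.8 3.8
   vertex 2.9 0.6 3.8
  endloop
 endfacet
 facet normal 0.778 -0.628 0.016
  outer loop
   vertex 4.5 2.5 0.6
   vertex 2.9 0.6 3.8
   vertex 4.1 2.0 0.4
  endloop
 endfacet
 facet normal 0.025 0.234 0.972
  outer loop
   vertex 0.4 2.8 4.4
   vertex 0.6 0.7 4.9
   vertex 5.0 4.8 3.8
  endloop
 endfacet
 facet normal -0.950 -0.016 0.312
  outer loop
   vertex 0.4 2.8 4.4
   vertex 0.1 1.1 3.4
   vertex 0.6 0.7 4.9
  endloop
 endfacet
 facet normal -0.913 0.314 -0.261
  outer loop
   vertex 0.4 2.8 4.4
   vertex 1.0 2.8 2.3
   vertex 0.1 1.1 3.4
  endloop
 endfacet
 facet normal -0.155 0.813 -0.560
  outer loop
   vertex 3.5 4.1 3.2
   vertex 5.0 4.8 3.8
   vertex 4.5 2.5 0.6
  endloop
 endfacet
 facet normal -0.208 0.795 -0.569
  outer loop
   vertex 3.5 4.1 3.2
   vertex 4.5 2.5 0.6
   vertex 1.0 2.8 2.3
  endloop
 endfacet
 facet normal -0.404 0.913 -0.055
  outer loop
   vertex 3.5 4.1 3.2
   vertex 0.4 2.8 4.4
   vertex 5.0 4.8 3.8
  endloop
 endfacet
 facet normal -0.423 0.898 -0.121
  outer loop
   vertex 3.5 4.1 3.2
   vertex 1.0 2.8 2.3
   vertex 0.4 2.8 4.4
  endloop
 endfacet
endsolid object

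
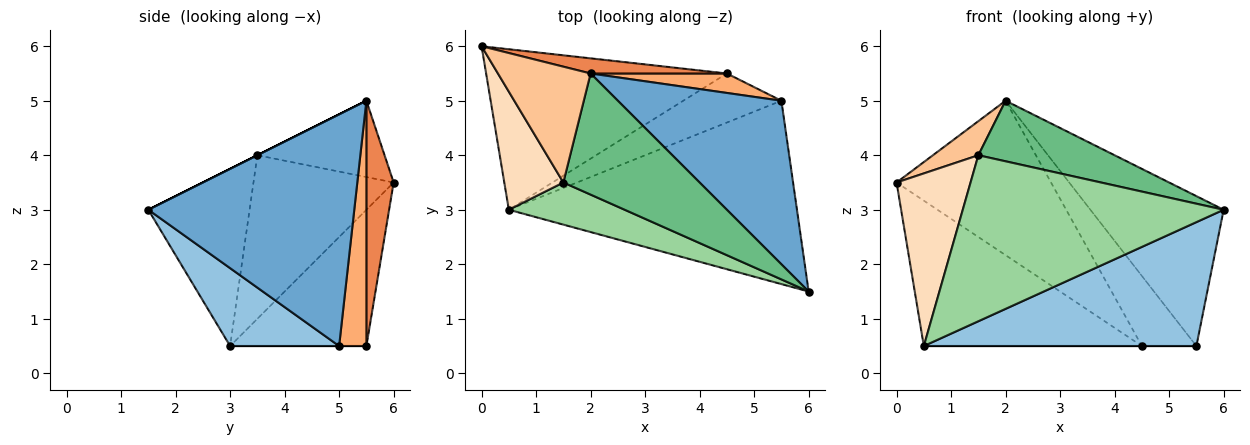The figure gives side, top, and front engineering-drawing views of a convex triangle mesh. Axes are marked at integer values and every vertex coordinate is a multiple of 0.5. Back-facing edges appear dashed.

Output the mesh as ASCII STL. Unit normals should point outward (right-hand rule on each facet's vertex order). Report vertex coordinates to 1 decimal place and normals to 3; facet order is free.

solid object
 facet normal 0.722 0.467 0.510
  outer loop
   vertex 2.0 5.5 5.0
   vertex 6.0 1.5 3.0
   vertex 5.5 5.0 0.5
  endloop
 endfacet
 facet normal 0.219 -0.546 -0.809
  outer loop
   vertex 0.5 3.0 0.5
   vertex 5.5 5.0 0.5
   vertex 6.0 1.5 3.0
  endloop
 endfacet
 facet normal -0.387 0.619 -0.683
  outer loop
   vertex 4.5 5.5 0.5
   vertex 0.5 3.0 0.5
   vertex 0.0 6.0 3.5
  endloop
 endfacet
 facet normal 0.000 0.000 -1.000
  outer loop
   vertex 4.5 5.5 0.5
   vertex 5.5 5.0 0.5
   vertex 0.5 3.0 0.5
  endloop
 endfacet
 facet normal 0.173 0.980 0.096
  outer loop
   vertex 4.5 5.5 0.5
   vertex 0.0 6.0 3.5
   vertex 2.0 5.5 5.0
  endloop
 endfacet
 facet normal 0.434 0.868 0.241
  outer loop
   vertex 4.5 5.5 0.5
   vertex 2.0 5.5 5.0
   vertex 5.5 5.0 0.5
  endloop
 endfacet
 facet normal -0.620 -0.221 0.753
  outer loop
   vertex 1.5 3.5 4.0
   vertex 2.0 5.5 5.0
   vertex 0.0 6.0 3.5
  endloop
 endfacet
 facet normal -0.842 -0.445 0.304
  outer loop
   vertex 1.5 3.5 4.0
   vertex 0.0 6.0 3.5
   vertex 0.5 3.0 0.5
  endloop
 endfacet
 facet normal 0.000 -0.447 0.894
  outer loop
   vertex 1.5 3.5 4.0
   vertex 6.0 1.5 3.0
   vertex 2.0 5.5 5.0
  endloop
 endfacet
 facet normal -0.352 -0.907 0.230
  outer loop
   vertex 1.5 3.5 4.0
   vertex 0.5 3.0 0.5
   vertex 6.0 1.5 3.0
  endloop
 endfacet
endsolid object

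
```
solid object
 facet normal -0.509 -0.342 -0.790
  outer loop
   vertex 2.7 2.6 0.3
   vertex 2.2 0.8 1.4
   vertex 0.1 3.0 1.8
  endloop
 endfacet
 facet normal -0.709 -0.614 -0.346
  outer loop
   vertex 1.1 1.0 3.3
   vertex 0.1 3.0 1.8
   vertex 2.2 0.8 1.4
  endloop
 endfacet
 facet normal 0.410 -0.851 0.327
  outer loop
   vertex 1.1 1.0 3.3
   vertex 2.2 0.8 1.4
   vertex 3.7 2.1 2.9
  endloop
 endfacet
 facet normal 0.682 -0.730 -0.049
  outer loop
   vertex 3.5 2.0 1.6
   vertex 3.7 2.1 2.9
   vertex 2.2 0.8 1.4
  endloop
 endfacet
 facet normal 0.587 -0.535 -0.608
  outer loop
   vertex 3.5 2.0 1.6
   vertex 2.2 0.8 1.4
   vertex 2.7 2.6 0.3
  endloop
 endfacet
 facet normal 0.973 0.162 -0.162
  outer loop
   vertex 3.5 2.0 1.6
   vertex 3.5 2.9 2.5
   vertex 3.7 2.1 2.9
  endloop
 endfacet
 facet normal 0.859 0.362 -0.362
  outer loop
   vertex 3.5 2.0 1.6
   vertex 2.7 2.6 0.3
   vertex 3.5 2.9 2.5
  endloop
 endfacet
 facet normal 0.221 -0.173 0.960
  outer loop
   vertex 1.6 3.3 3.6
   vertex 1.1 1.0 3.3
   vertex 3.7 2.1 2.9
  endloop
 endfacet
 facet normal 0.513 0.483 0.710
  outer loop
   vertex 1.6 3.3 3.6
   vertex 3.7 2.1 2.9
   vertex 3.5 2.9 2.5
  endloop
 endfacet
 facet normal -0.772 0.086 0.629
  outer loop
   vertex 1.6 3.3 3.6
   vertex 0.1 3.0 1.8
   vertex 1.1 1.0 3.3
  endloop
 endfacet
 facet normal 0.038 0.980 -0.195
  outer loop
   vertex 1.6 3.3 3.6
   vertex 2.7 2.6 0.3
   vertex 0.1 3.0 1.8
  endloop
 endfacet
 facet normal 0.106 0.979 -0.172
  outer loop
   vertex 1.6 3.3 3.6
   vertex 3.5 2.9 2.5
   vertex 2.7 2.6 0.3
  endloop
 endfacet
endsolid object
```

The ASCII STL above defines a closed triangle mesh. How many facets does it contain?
12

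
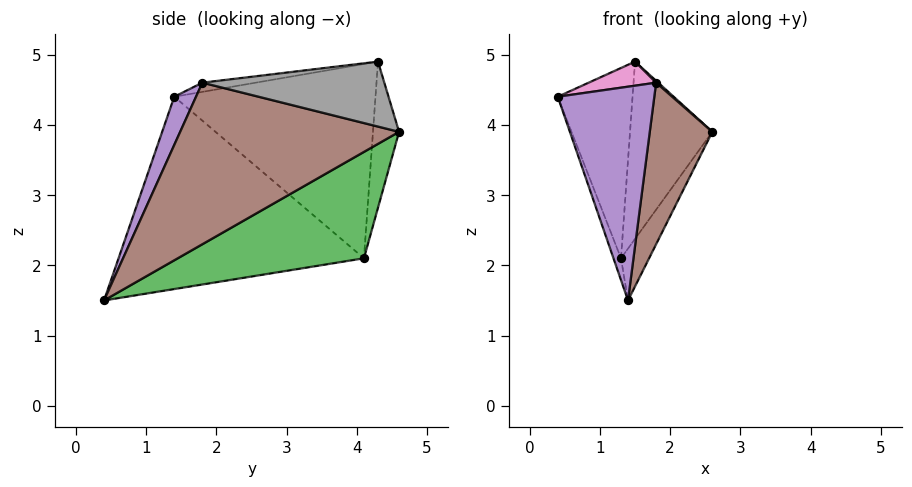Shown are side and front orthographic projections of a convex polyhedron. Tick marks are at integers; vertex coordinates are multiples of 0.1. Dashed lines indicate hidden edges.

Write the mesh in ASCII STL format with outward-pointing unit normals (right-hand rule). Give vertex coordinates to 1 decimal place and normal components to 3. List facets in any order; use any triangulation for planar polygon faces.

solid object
 facet normal -0.942 0.029 -0.335
  outer loop
   vertex 1.3 4.1 2.1
   vertex 1.4 0.4 1.5
   vertex 0.4 1.4 4.4
  endloop
 endfacet
 facet normal -0.937 0.348 0.042
  outer loop
   vertex 1.3 4.1 2.1
   vertex 0.4 1.4 4.4
   vertex 1.5 4.3 4.9
  endloop
 endfacet
 facet normal 0.789 0.119 -0.603
  outer loop
   vertex 1.3 4.1 2.1
   vertex 2.6 4.6 3.9
   vertex 1.4 0.4 1.5
  endloop
 endfacet
 facet normal -0.302 0.952 -0.046
  outer loop
   vertex 1.3 4.1 2.1
   vertex 1.5 4.3 4.9
   vertex 2.6 4.6 3.9
  endloop
 endfacet
 facet normal 0.203 -0.902 0.381
  outer loop
   vertex 1.8 1.8 4.6
   vertex 0.4 1.4 4.4
   vertex 1.4 0.4 1.5
  endloop
 endfacet
 facet normal 0.962 -0.275 0.000
  outer loop
   vertex 1.8 1.8 4.6
   vertex 1.4 0.4 1.5
   vertex 2.6 4.6 3.9
  endloop
 endfacet
 facet normal -0.104 -0.131 0.986
  outer loop
   vertex 1.8 1.8 4.6
   vertex 1.5 4.3 4.9
   vertex 0.4 1.4 4.4
  endloop
 endfacet
 facet normal 0.674 -0.008 0.739
  outer loop
   vertex 1.8 1.8 4.6
   vertex 2.6 4.6 3.9
   vertex 1.5 4.3 4.9
  endloop
 endfacet
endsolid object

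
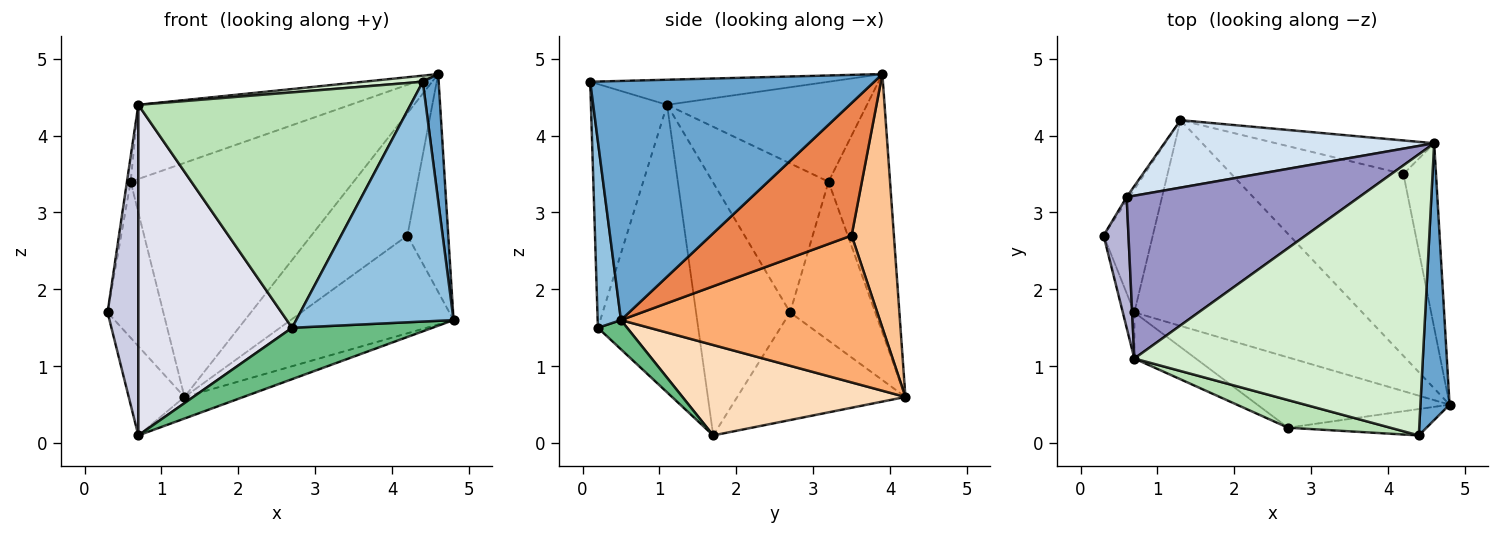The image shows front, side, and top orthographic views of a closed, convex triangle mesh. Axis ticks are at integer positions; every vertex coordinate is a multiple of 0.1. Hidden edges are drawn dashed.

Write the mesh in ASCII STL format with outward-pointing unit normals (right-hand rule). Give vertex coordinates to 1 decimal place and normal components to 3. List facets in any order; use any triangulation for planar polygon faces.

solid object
 facet normal 0.991 -0.055 0.121
  outer loop
   vertex 4.4 0.1 4.7
   vertex 4.8 0.5 1.6
   vertex 4.6 3.9 4.8
  endloop
 endfacet
 facet normal 0.146 -0.983 -0.108
  outer loop
   vertex 2.7 0.2 1.5
   vertex 4.8 0.5 1.6
   vertex 4.4 0.1 4.7
  endloop
 endfacet
 facet normal -0.837 0.548 -0.013
  outer loop
   vertex 0.6 3.2 3.4
   vertex 1.3 4.2 0.6
   vertex 0.3 2.7 1.7
  endloop
 endfacet
 facet normal -0.256 0.929 0.268
  outer loop
   vertex 0.6 3.2 3.4
   vertex 4.6 3.9 4.8
   vertex 1.3 4.2 0.6
  endloop
 endfacet
 facet normal 0.935 0.271 -0.230
  outer loop
   vertex 4.2 3.5 2.7
   vertex 4.6 3.9 4.8
   vertex 4.8 0.5 1.6
  endloop
 endfacet
 facet normal 0.601 0.378 -0.704
  outer loop
   vertex 4.2 3.5 2.7
   vertex 4.8 0.5 1.6
   vertex 1.3 4.2 0.6
  endloop
 endfacet
 facet normal 0.391 0.888 -0.244
  outer loop
   vertex 4.2 3.5 2.7
   vertex 1.3 4.2 0.6
   vertex 4.6 3.9 4.8
  endloop
 endfacet
 facet normal 0.367 0.097 -0.925
  outer loop
   vertex 0.7 1.7 0.1
   vertex 1.3 4.2 0.6
   vertex 4.8 0.5 1.6
  endloop
 endfacet
 facet normal 0.122 -0.586 -0.801
  outer loop
   vertex 0.7 1.7 0.1
   vertex 4.8 0.5 1.6
   vertex 2.7 0.2 1.5
  endloop
 endfacet
 facet normal -0.871 0.289 -0.398
  outer loop
   vertex 0.7 1.7 0.1
   vertex 0.3 2.7 1.7
   vertex 1.3 4.2 0.6
  endloop
 endfacet
 facet normal -0.268 -0.957 0.112
  outer loop
   vertex 0.7 1.1 4.4
   vertex 2.7 0.2 1.5
   vertex 4.4 0.1 4.7
  endloop
 endfacet
 facet normal -0.087 -0.022 0.996
  outer loop
   vertex 0.7 1.1 4.4
   vertex 4.4 0.1 4.7
   vertex 4.6 3.9 4.8
  endloop
 endfacet
 facet normal -0.364 0.386 0.847
  outer loop
   vertex 0.7 1.1 4.4
   vertex 4.6 3.9 4.8
   vertex 0.6 3.2 3.4
  endloop
 endfacet
 facet normal -0.986 0.031 0.165
  outer loop
   vertex 0.7 1.1 4.4
   vertex 0.6 3.2 3.4
   vertex 0.3 2.7 1.7
  endloop
 endfacet
 facet normal -0.950 -0.311 -0.043
  outer loop
   vertex 0.7 1.1 4.4
   vertex 0.3 2.7 1.7
   vertex 0.7 1.7 0.1
  endloop
 endfacet
 facet normal -0.543 -0.832 -0.116
  outer loop
   vertex 0.7 1.1 4.4
   vertex 0.7 1.7 0.1
   vertex 2.7 0.2 1.5
  endloop
 endfacet
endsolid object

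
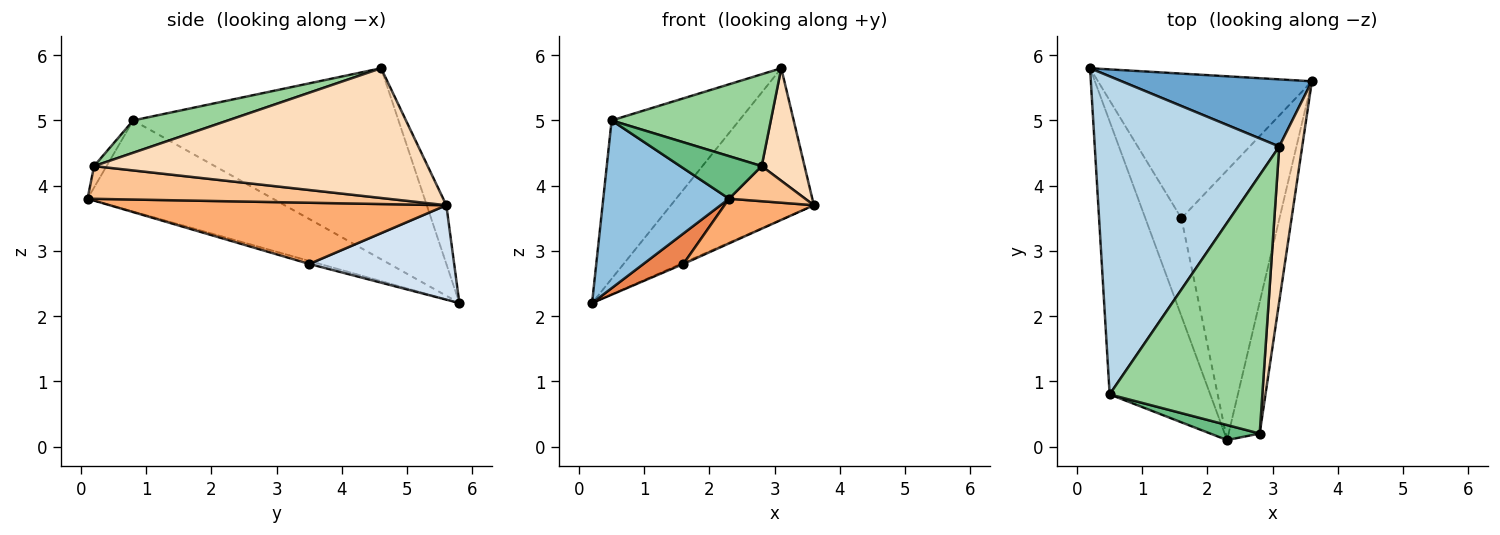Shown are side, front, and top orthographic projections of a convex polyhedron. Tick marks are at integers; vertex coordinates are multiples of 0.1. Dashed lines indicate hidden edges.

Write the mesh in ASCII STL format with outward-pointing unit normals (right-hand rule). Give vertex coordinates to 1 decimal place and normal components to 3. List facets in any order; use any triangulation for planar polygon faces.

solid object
 facet normal -0.124 0.907 0.402
  outer loop
   vertex 3.1 4.6 5.8
   vertex 3.6 5.6 3.7
   vertex 0.2 5.8 2.2
  endloop
 endfacet
 facet normal -0.611 -0.414 -0.675
  outer loop
   vertex 0.5 0.8 5.0
   vertex 0.2 5.8 2.2
   vertex 2.3 0.1 3.8
  endloop
 endfacet
 facet normal -0.680 0.327 0.657
  outer loop
   vertex 0.5 0.8 5.0
   vertex 3.1 4.6 5.8
   vertex 0.2 5.8 2.2
  endloop
 endfacet
 facet normal 0.404 0.007 -0.915
  outer loop
   vertex 1.6 3.5 2.8
   vertex 0.2 5.8 2.2
   vertex 3.6 5.6 3.7
  endloop
 endfacet
 facet normal -0.079 -0.296 -0.952
  outer loop
   vertex 1.6 3.5 2.8
   vertex 2.3 0.1 3.8
   vertex 0.2 5.8 2.2
  endloop
 endfacet
 facet normal 0.524 -0.139 -0.840
  outer loop
   vertex 1.6 3.5 2.8
   vertex 3.6 5.6 3.7
   vertex 2.3 0.1 3.8
  endloop
 endfacet
 facet normal 0.713 -0.181 -0.677
  outer loop
   vertex 2.8 0.2 4.3
   vertex 2.3 0.1 3.8
   vertex 3.6 5.6 3.7
  endloop
 endfacet
 facet normal 0.977 -0.126 0.173
  outer loop
   vertex 2.8 0.2 4.3
   vertex 3.6 5.6 3.7
   vertex 3.1 4.6 5.8
  endloop
 endfacet
 facet normal -0.143 -0.933 0.330
  outer loop
   vertex 2.8 0.2 4.3
   vertex 0.5 0.8 5.0
   vertex 2.3 0.1 3.8
  endloop
 endfacet
 facet normal 0.196 -0.328 0.924
  outer loop
   vertex 2.8 0.2 4.3
   vertex 3.1 4.6 5.8
   vertex 0.5 0.8 5.0
  endloop
 endfacet
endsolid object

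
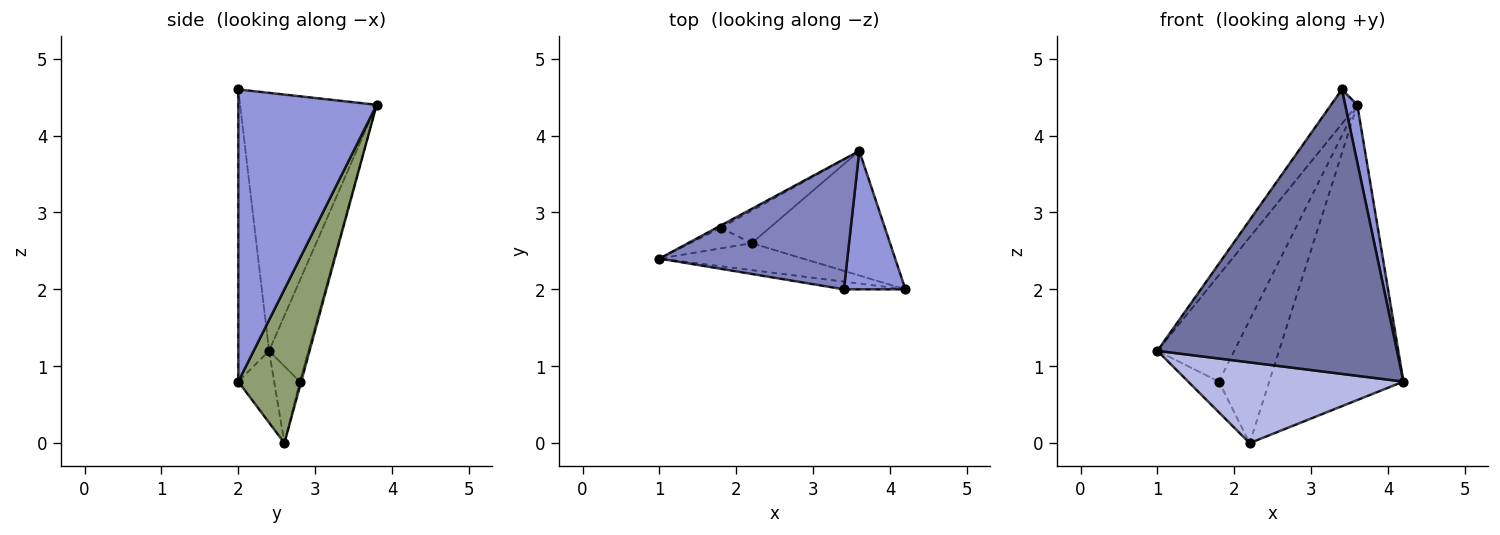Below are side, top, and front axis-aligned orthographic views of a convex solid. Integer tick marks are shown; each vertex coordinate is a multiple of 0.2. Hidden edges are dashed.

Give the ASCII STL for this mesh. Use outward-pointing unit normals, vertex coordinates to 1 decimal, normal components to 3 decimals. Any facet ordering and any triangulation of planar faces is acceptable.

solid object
 facet normal -0.127 -0.992 -0.027
  outer loop
   vertex 3.4 2.0 4.6
   vertex 1.0 2.4 1.2
   vertex 4.2 2.0 0.8
  endloop
 endfacet
 facet normal -0.799 0.153 0.582
  outer loop
   vertex 3.4 2.0 4.6
   vertex 3.6 3.8 4.4
   vertex 1.0 2.4 1.2
  endloop
 endfacet
 facet normal 0.975 -0.086 0.205
  outer loop
   vertex 3.4 2.0 4.6
   vertex 4.2 2.0 0.8
   vertex 3.6 3.8 4.4
  endloop
 endfacet
 facet normal -0.156 -0.937 -0.312
  outer loop
   vertex 2.2 2.6 0.0
   vertex 4.2 2.0 0.8
   vertex 1.0 2.4 1.2
  endloop
 endfacet
 facet normal 0.396 0.846 -0.357
  outer loop
   vertex 2.2 2.6 0.0
   vertex 3.6 3.8 4.4
   vertex 4.2 2.0 0.8
  endloop
 endfacet
 facet normal -0.455 0.890 -0.020
  outer loop
   vertex 1.8 2.8 0.8
   vertex 1.0 2.4 1.2
   vertex 3.6 3.8 4.4
  endloop
 endfacet
 facet normal -0.570 0.684 -0.456
  outer loop
   vertex 1.8 2.8 0.8
   vertex 2.2 2.6 0.0
   vertex 1.0 2.4 1.2
  endloop
 endfacet
 facet normal -0.027 0.967 -0.255
  outer loop
   vertex 1.8 2.8 0.8
   vertex 3.6 3.8 4.4
   vertex 2.2 2.6 0.0
  endloop
 endfacet
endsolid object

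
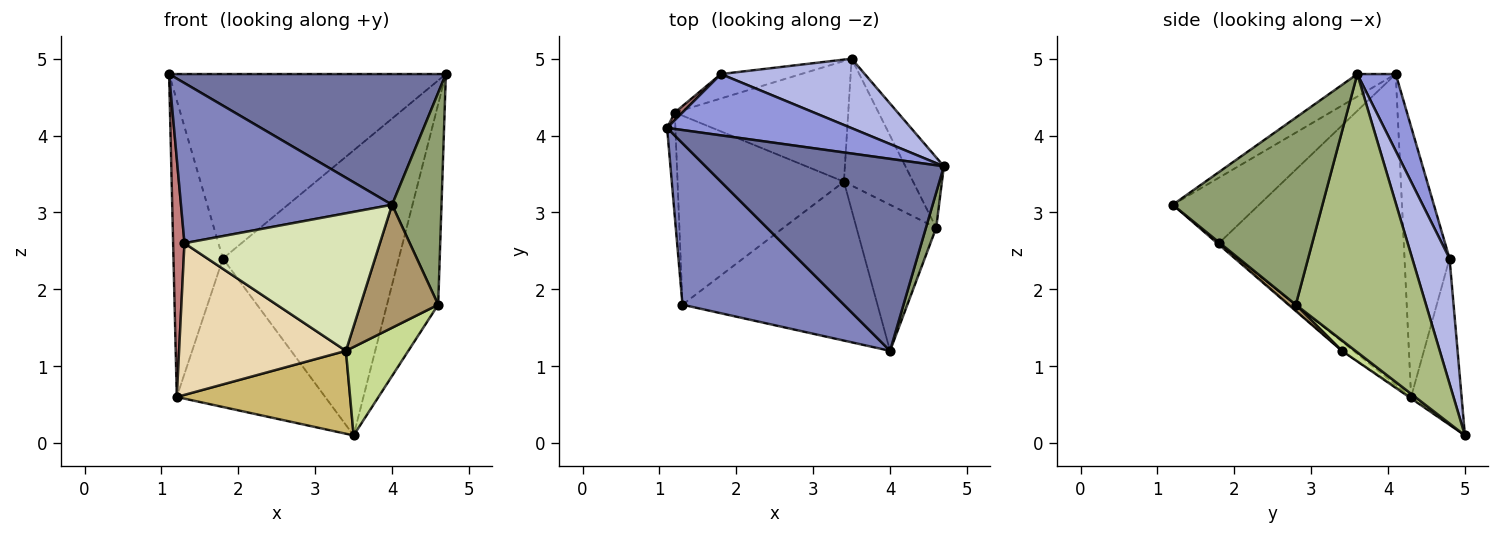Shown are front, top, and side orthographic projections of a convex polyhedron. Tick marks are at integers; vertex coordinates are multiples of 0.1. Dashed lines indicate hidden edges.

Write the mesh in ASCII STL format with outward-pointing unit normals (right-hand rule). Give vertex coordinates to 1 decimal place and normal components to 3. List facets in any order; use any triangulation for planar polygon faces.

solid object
 facet normal -0.078 -0.561 0.824
  outer loop
   vertex 4.0 1.2 3.1
   vertex 4.7 3.6 4.8
   vertex 1.1 4.1 4.8
  endloop
 endfacet
 facet normal -0.277 -0.677 0.682
  outer loop
   vertex 1.3 1.8 2.6
   vertex 4.0 1.2 3.1
   vertex 1.1 4.1 4.8
  endloop
 endfacet
 facet normal 0.131 0.941 0.313
  outer loop
   vertex 1.8 4.8 2.4
   vertex 1.1 4.1 4.8
   vertex 4.7 3.6 4.8
  endloop
 endfacet
 facet normal 0.202 0.952 0.232
  outer loop
   vertex 1.8 4.8 2.4
   vertex 4.7 3.6 4.8
   vertex 3.5 5.0 0.1
  endloop
 endfacet
 facet normal 0.948 -0.313 0.052
  outer loop
   vertex 4.6 2.8 1.8
   vertex 4.7 3.6 4.8
   vertex 4.0 1.2 3.1
  endloop
 endfacet
 facet normal 0.923 0.363 -0.128
  outer loop
   vertex 4.6 2.8 1.8
   vertex 3.5 5.0 0.1
   vertex 4.7 3.6 4.8
  endloop
 endfacet
 facet normal 0.123 -0.567 -0.814
  outer loop
   vertex 3.4 3.4 1.2
   vertex 3.5 5.0 0.1
   vertex 4.6 2.8 1.8
  endloop
 endfacet
 facet normal -0.005 -0.654 -0.756
  outer loop
   vertex 3.4 3.4 1.2
   vertex 4.0 1.2 3.1
   vertex 1.3 1.8 2.6
  endloop
 endfacet
 facet normal 0.060 -0.643 -0.764
  outer loop
   vertex 3.4 3.4 1.2
   vertex 4.6 2.8 1.8
   vertex 4.0 1.2 3.1
  endloop
 endfacet
 facet normal -0.007 -0.566 -0.824
  outer loop
   vertex 1.2 4.3 0.6
   vertex 3.5 5.0 0.1
   vertex 3.4 3.4 1.2
  endloop
 endfacet
 facet normal -0.318 0.935 -0.154
  outer loop
   vertex 1.2 4.3 0.6
   vertex 1.8 4.8 2.4
   vertex 3.5 5.0 0.1
  endloop
 endfacet
 facet normal -0.043 -0.625 -0.779
  outer loop
   vertex 1.2 4.3 0.6
   vertex 3.4 3.4 1.2
   vertex 1.3 1.8 2.6
  endloop
 endfacet
 facet normal -0.673 0.739 0.019
  outer loop
   vertex 1.2 4.3 0.6
   vertex 1.1 4.1 4.8
   vertex 1.8 4.8 2.4
  endloop
 endfacet
 facet normal -0.998 -0.061 -0.027
  outer loop
   vertex 1.2 4.3 0.6
   vertex 1.3 1.8 2.6
   vertex 1.1 4.1 4.8
  endloop
 endfacet
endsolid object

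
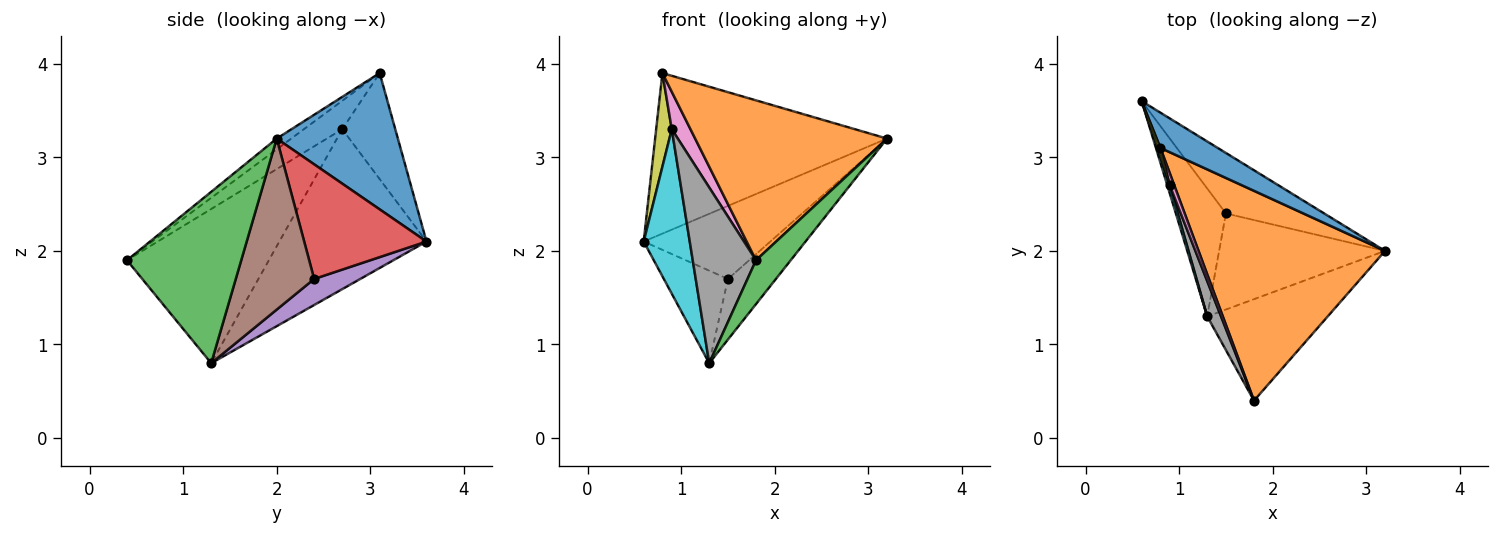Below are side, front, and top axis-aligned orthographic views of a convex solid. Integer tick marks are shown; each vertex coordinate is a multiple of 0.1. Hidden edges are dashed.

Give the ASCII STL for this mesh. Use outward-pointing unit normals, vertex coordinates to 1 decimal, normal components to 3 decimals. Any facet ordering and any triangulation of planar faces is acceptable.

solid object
 facet normal 0.455 0.870 0.191
  outer loop
   vertex 0.8 3.1 3.9
   vertex 3.2 2.0 3.2
   vertex 0.6 3.6 2.1
  endloop
 endfacet
 facet normal -0.046 -0.605 0.795
  outer loop
   vertex 0.8 3.1 3.9
   vertex 1.8 0.4 1.9
   vertex 3.2 2.0 3.2
  endloop
 endfacet
 facet normal 0.794 -0.241 -0.558
  outer loop
   vertex 1.3 1.3 0.8
   vertex 3.2 2.0 3.2
   vertex 1.8 0.4 1.9
  endloop
 endfacet
 facet normal 0.597 0.618 -0.512
  outer loop
   vertex 1.5 2.4 1.7
   vertex 0.6 3.6 2.1
   vertex 3.2 2.0 3.2
  endloop
 endfacet
 facet normal 0.388 0.540 -0.747
  outer loop
   vertex 1.5 2.4 1.7
   vertex 1.3 1.3 0.8
   vertex 0.6 3.6 2.1
  endloop
 endfacet
 facet normal 0.657 0.402 -0.638
  outer loop
   vertex 1.5 2.4 1.7
   vertex 3.2 2.0 3.2
   vertex 1.3 1.3 0.8
  endloop
 endfacet
 facet normal -0.890 -0.434 0.141
  outer loop
   vertex 0.9 2.7 3.3
   vertex 1.8 0.4 1.9
   vertex 0.8 3.1 3.9
  endloop
 endfacet
 facet normal -0.910 -0.406 0.082
  outer loop
   vertex 0.9 2.7 3.3
   vertex 1.3 1.3 0.8
   vertex 1.8 0.4 1.9
  endloop
 endfacet
 facet normal -0.959 -0.282 0.028
  outer loop
   vertex 0.9 2.7 3.3
   vertex 0.8 3.1 3.9
   vertex 0.6 3.6 2.1
  endloop
 endfacet
 facet normal -0.954 -0.299 0.015
  outer loop
   vertex 0.9 2.7 3.3
   vertex 0.6 3.6 2.1
   vertex 1.3 1.3 0.8
  endloop
 endfacet
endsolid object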